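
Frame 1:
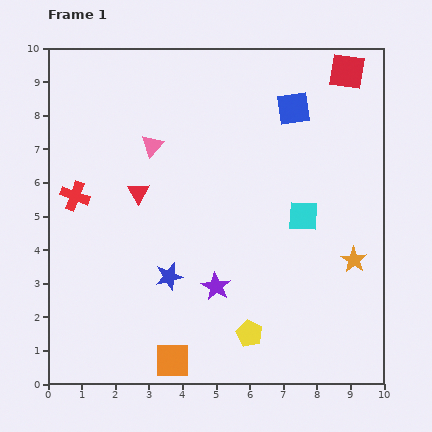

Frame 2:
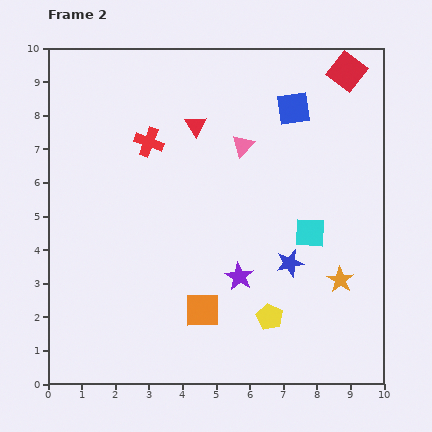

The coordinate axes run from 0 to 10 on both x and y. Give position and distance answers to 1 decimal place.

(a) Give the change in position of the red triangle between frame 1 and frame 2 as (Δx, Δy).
(1.7, 2.0)

The red triangle was at (2.7, 5.7) in frame 1 and (4.4, 7.7) in frame 2.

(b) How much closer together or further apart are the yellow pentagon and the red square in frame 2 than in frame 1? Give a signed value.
-0.6

Distance in frame 1: 8.3. Distance in frame 2: 7.7.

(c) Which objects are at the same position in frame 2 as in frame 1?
the red square, the blue square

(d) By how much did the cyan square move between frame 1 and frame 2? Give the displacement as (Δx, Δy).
(0.2, -0.5)

The cyan square was at (7.6, 5.0) in frame 1 and (7.8, 4.5) in frame 2.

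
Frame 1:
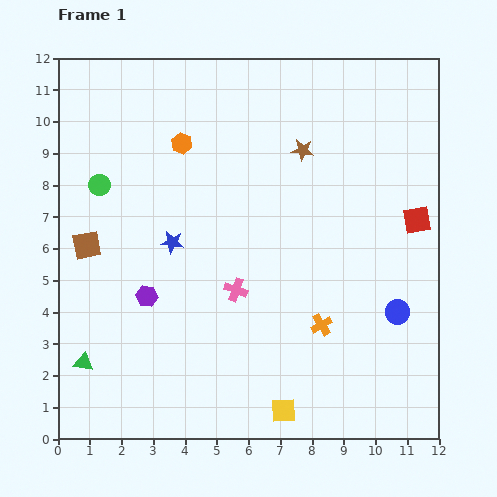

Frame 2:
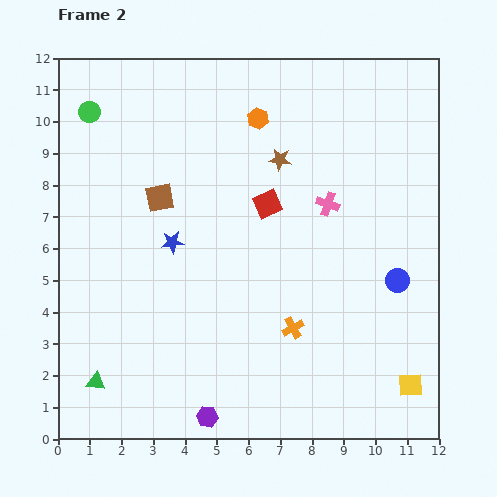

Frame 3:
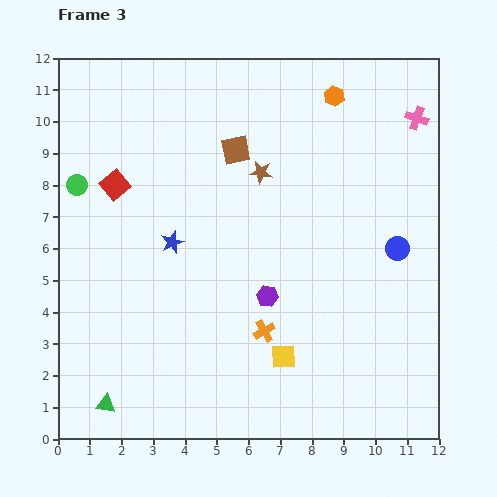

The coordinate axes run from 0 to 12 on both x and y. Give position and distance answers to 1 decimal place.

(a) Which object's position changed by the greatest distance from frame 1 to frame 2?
the red square

(moved 4.7; next 4.2)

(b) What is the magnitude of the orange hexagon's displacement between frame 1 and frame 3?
5.0

The orange hexagon moved from (3.9, 9.3) to (8.7, 10.8), a distance of √(4.8² + 1.5²) ≈ 5.0.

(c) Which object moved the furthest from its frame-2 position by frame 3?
the red square

(moved 4.8; next 4.2)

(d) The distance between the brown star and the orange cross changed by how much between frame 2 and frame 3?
-0.3

Distance in frame 2: 5.3. Distance in frame 3: 5.0.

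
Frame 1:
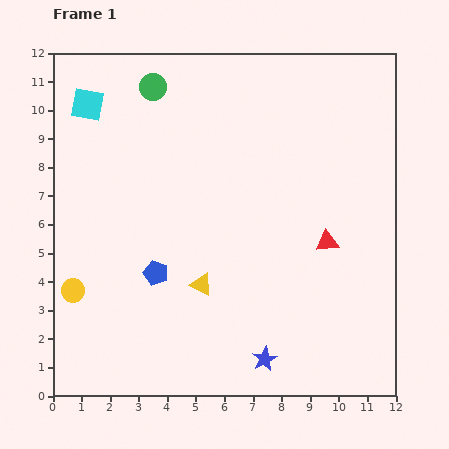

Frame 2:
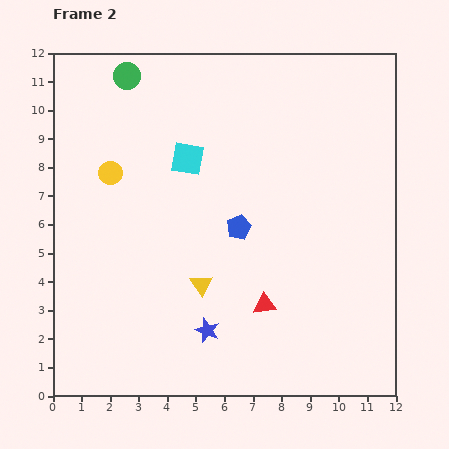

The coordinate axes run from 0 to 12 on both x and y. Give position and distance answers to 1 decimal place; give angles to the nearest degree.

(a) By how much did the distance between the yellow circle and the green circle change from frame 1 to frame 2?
-4.1

Distance in frame 1: 7.6. Distance in frame 2: 3.5.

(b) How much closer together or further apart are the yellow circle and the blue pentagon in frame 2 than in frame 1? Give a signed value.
+1.9

Distance in frame 1: 3.0. Distance in frame 2: 4.9.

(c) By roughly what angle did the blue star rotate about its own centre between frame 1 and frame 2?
22° counter-clockwise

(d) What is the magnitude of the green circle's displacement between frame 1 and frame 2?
1.0

The green circle moved from (3.5, 10.8) to (2.6, 11.2), a distance of √(0.9² + 0.4²) ≈ 1.0.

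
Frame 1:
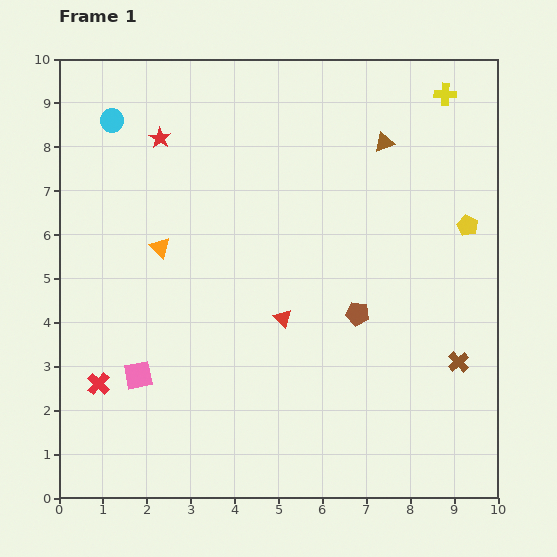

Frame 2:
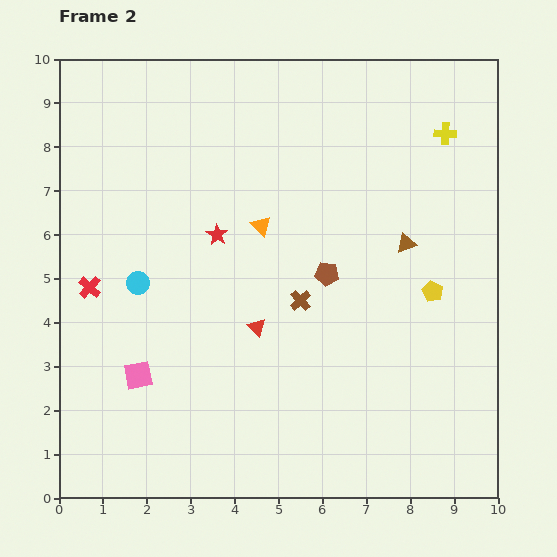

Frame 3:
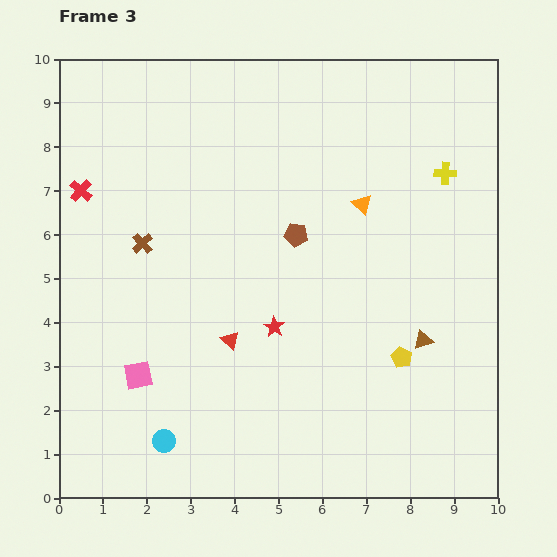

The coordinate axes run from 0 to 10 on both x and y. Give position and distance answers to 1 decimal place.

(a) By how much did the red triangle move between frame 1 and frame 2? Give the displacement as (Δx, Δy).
(-0.6, -0.2)

The red triangle was at (5.1, 4.1) in frame 1 and (4.5, 3.9) in frame 2.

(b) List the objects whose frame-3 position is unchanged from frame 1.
the pink square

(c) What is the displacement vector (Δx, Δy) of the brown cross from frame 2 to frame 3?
(-3.6, 1.3)

The brown cross was at (5.5, 4.5) in frame 2 and (1.9, 5.8) in frame 3.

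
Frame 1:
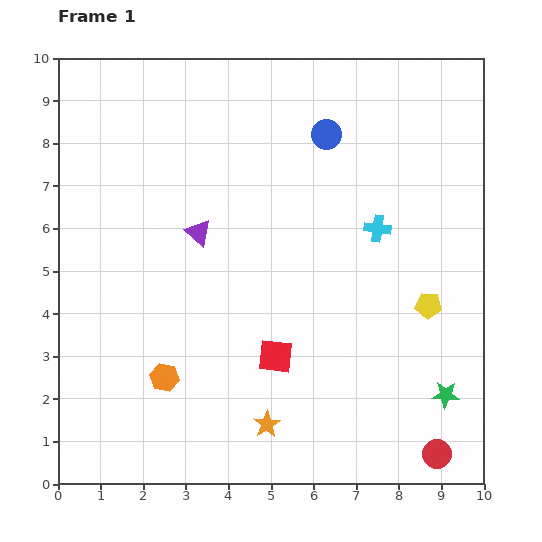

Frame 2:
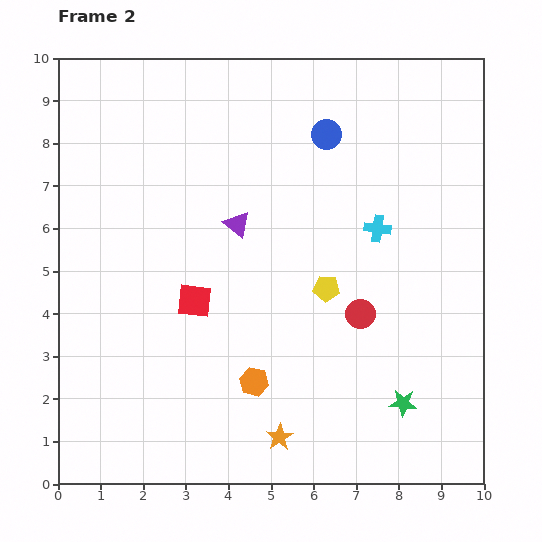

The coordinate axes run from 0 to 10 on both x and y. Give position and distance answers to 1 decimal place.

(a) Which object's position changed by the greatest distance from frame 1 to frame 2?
the red circle

(moved 3.8; next 2.4)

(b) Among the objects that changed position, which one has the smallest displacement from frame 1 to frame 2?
the orange star

(moved 0.4)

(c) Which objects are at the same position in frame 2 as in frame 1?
the cyan cross, the blue circle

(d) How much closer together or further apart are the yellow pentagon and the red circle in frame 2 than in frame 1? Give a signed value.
-2.5

Distance in frame 1: 3.5. Distance in frame 2: 1.0.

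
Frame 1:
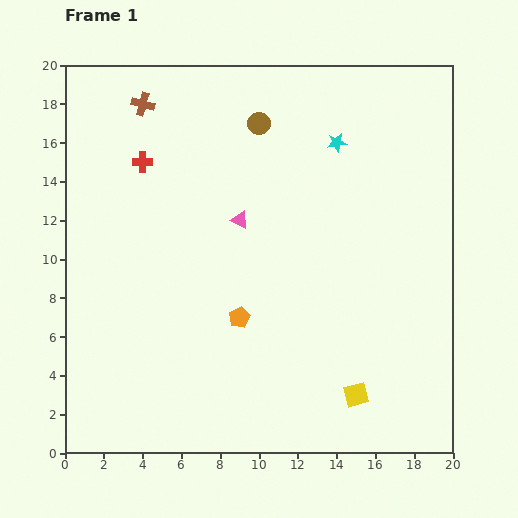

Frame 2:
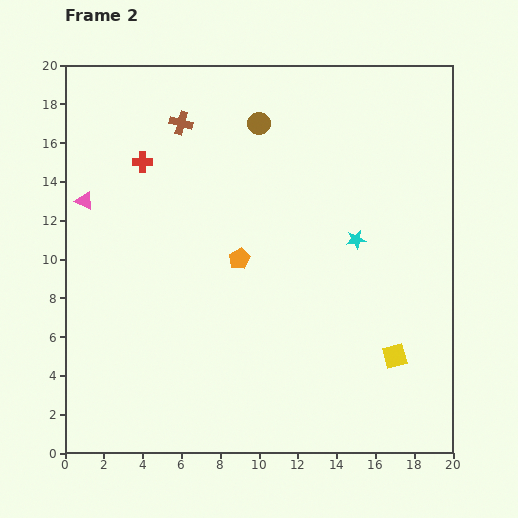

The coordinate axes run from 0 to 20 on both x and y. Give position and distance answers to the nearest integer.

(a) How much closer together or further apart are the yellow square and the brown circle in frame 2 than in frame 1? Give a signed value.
-1

Distance in frame 1: 15. Distance in frame 2: 14.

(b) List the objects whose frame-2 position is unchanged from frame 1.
the brown circle, the red cross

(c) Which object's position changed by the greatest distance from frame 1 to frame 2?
the pink triangle

(moved 8; next 5)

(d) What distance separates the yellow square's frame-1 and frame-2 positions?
3

The yellow square moved from (15, 3) to (17, 5), a distance of √(2² + 2²) ≈ 3.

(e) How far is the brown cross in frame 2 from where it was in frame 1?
2

The brown cross moved from (4, 18) to (6, 17), a distance of √(2² + 1²) ≈ 2.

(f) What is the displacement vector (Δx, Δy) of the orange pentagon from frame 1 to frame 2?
(0, 3)

The orange pentagon was at (9, 7) in frame 1 and (9, 10) in frame 2.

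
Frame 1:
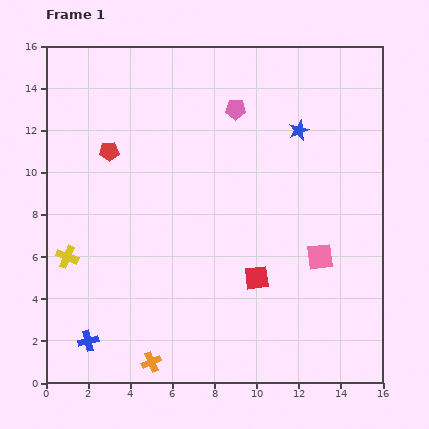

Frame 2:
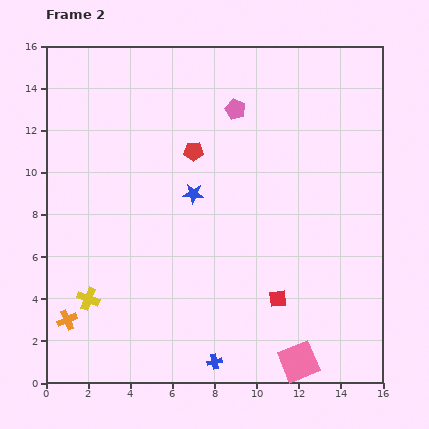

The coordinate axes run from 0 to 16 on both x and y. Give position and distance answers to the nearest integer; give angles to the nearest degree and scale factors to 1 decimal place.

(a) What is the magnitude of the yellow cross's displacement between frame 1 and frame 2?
2

The yellow cross moved from (1, 6) to (2, 4), a distance of √(1² + 2²) ≈ 2.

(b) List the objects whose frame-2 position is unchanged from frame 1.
the pink pentagon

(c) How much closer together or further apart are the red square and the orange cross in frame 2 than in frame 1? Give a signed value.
+4

Distance in frame 1: 6. Distance in frame 2: 10.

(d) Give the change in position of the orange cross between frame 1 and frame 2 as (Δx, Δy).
(-4, 2)

The orange cross was at (5, 1) in frame 1 and (1, 3) in frame 2.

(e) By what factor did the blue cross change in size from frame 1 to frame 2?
0.7×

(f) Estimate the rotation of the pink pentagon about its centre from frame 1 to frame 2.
23° clockwise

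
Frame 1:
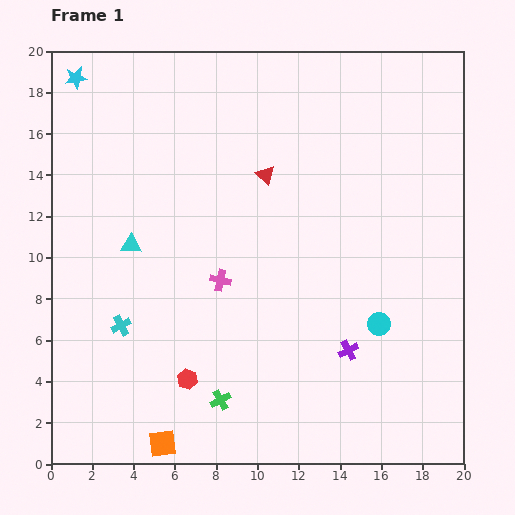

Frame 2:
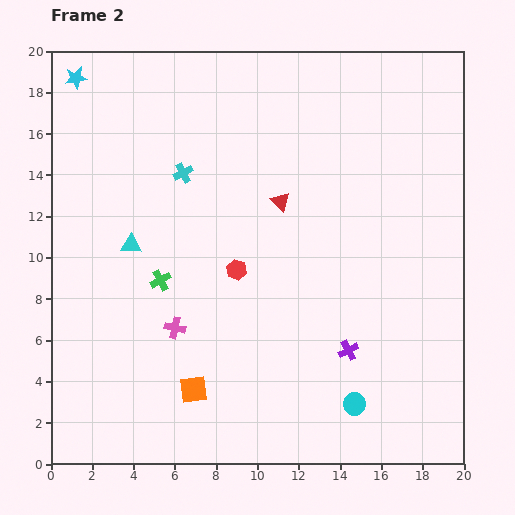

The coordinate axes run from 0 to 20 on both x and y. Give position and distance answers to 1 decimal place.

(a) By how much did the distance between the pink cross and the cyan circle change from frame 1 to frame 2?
+1.5

Distance in frame 1: 8.0. Distance in frame 2: 9.5.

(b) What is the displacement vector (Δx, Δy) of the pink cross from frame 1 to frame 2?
(-2.2, -2.3)

The pink cross was at (8.2, 8.9) in frame 1 and (6.0, 6.6) in frame 2.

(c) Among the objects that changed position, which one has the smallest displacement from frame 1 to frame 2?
the red triangle

(moved 1.5)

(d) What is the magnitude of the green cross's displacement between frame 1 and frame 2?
6.5

The green cross moved from (8.2, 3.1) to (5.3, 8.9), a distance of √(2.9² + 5.8²) ≈ 6.5.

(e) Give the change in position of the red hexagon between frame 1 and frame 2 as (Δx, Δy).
(2.4, 5.3)

The red hexagon was at (6.6, 4.1) in frame 1 and (9.0, 9.4) in frame 2.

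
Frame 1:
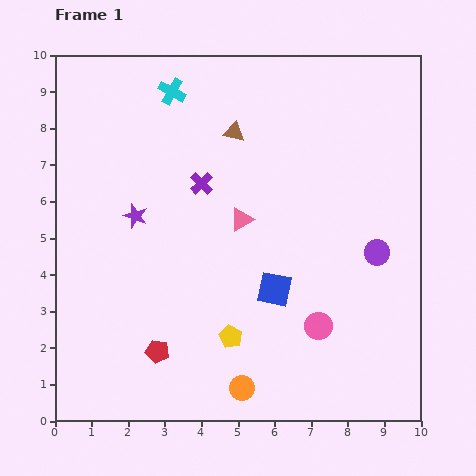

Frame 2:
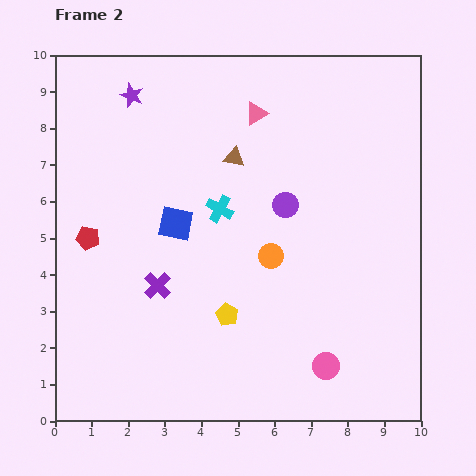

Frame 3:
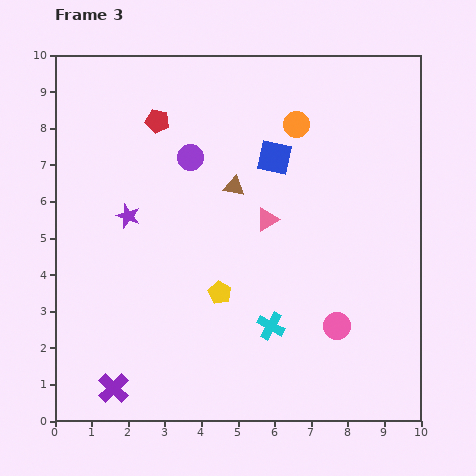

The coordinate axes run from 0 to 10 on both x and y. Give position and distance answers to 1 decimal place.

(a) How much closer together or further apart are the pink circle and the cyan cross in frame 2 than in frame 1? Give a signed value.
-2.3

Distance in frame 1: 7.5. Distance in frame 2: 5.2.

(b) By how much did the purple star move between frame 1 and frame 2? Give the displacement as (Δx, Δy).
(-0.1, 3.3)

The purple star was at (2.2, 5.6) in frame 1 and (2.1, 8.9) in frame 2.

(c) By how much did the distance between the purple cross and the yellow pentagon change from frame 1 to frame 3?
-0.4

Distance in frame 1: 4.3. Distance in frame 3: 3.9.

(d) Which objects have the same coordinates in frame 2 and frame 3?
none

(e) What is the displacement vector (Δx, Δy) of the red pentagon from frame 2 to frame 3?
(1.9, 3.2)

The red pentagon was at (0.9, 5.0) in frame 2 and (2.8, 8.2) in frame 3.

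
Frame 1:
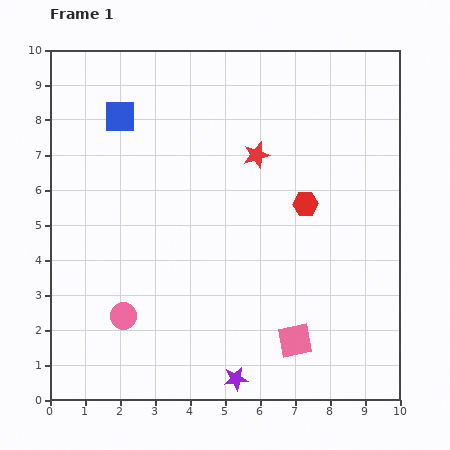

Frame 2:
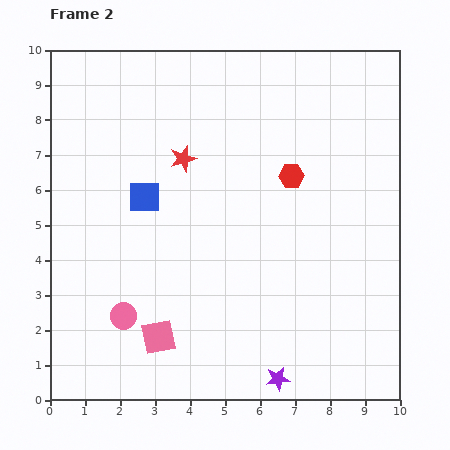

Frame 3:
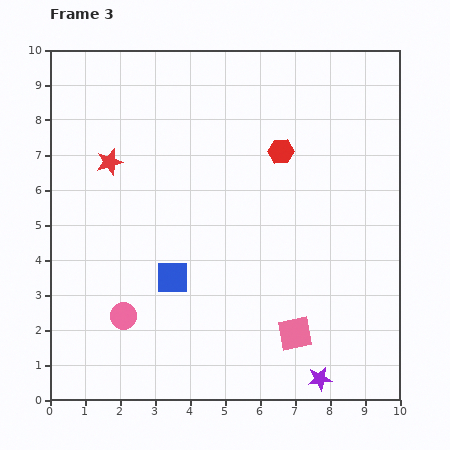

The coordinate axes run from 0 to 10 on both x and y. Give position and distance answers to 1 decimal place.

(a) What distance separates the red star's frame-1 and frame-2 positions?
2.1

The red star moved from (5.9, 7.0) to (3.8, 6.9), a distance of √(2.1² + 0.1²) ≈ 2.1.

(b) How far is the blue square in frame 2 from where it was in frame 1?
2.4

The blue square moved from (2.0, 8.1) to (2.7, 5.8), a distance of √(0.7² + 2.3²) ≈ 2.4.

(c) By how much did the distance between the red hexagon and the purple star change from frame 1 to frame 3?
+1.2

Distance in frame 1: 5.4. Distance in frame 3: 6.6.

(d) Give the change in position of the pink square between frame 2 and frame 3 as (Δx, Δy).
(3.9, 0.1)

The pink square was at (3.1, 1.8) in frame 2 and (7.0, 1.9) in frame 3.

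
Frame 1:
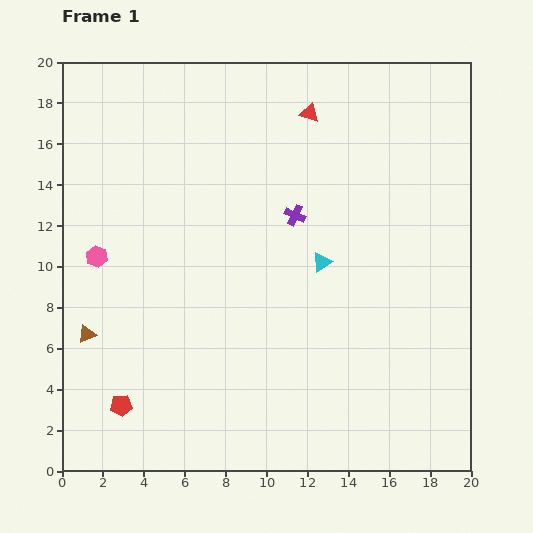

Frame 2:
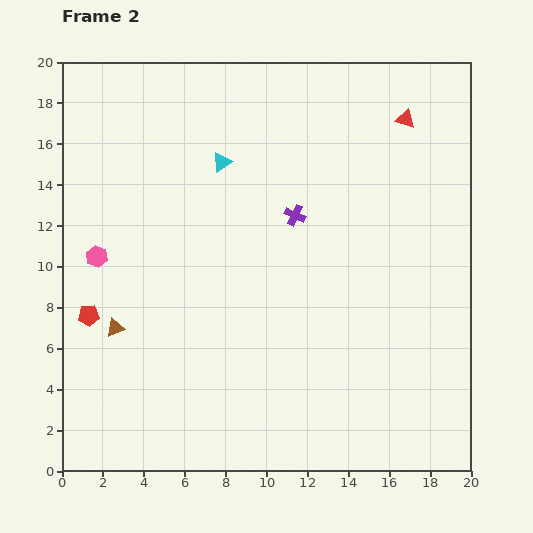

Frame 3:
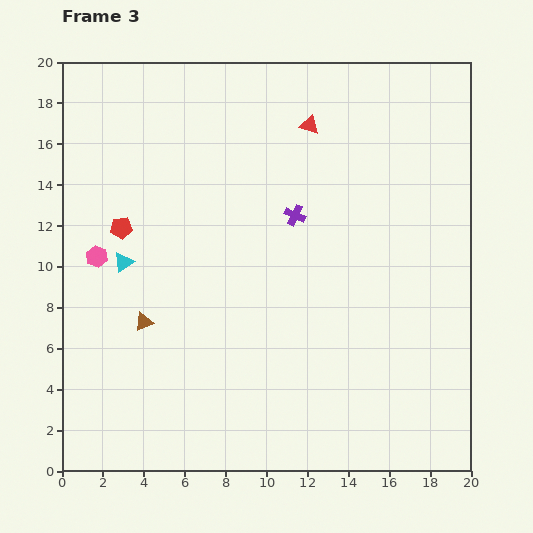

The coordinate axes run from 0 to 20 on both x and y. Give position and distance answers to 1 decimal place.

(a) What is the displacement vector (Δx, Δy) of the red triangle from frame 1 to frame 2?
(4.7, -0.3)

The red triangle was at (12.1, 17.5) in frame 1 and (16.8, 17.2) in frame 2.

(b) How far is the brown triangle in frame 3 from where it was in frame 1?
2.9

The brown triangle moved from (1.2, 6.7) to (4.0, 7.3), a distance of √(2.8² + 0.6²) ≈ 2.9.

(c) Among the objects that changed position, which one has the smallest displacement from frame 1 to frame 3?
the red triangle

(moved 0.6)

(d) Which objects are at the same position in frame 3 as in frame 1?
the purple cross, the pink hexagon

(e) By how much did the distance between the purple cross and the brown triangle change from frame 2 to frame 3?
-1.4

Distance in frame 2: 10.4. Distance in frame 3: 9.0.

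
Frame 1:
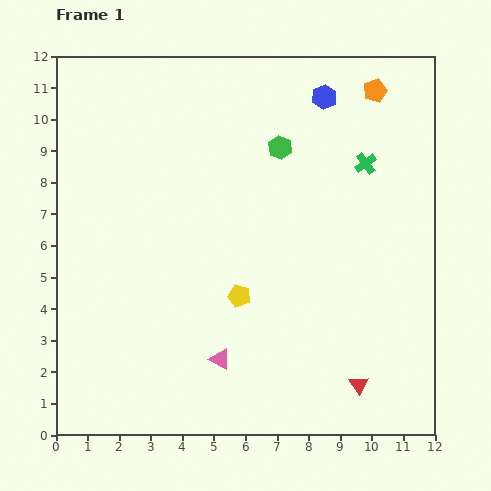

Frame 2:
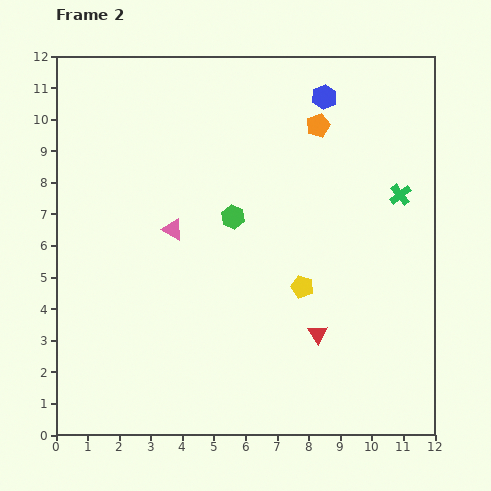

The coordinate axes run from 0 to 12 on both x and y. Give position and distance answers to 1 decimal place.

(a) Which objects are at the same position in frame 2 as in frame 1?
the blue hexagon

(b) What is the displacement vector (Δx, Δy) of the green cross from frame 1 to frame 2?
(1.1, -1.0)

The green cross was at (9.8, 8.6) in frame 1 and (10.9, 7.6) in frame 2.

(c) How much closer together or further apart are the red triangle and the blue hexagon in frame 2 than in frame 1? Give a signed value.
-1.7

Distance in frame 1: 9.2. Distance in frame 2: 7.5.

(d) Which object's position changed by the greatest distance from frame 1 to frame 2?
the pink triangle

(moved 4.4; next 2.7)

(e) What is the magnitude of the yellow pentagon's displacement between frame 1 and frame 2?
2.0

The yellow pentagon moved from (5.8, 4.4) to (7.8, 4.7), a distance of √(2.0² + 0.3²) ≈ 2.0.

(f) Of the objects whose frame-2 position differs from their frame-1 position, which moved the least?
the green cross

(moved 1.5)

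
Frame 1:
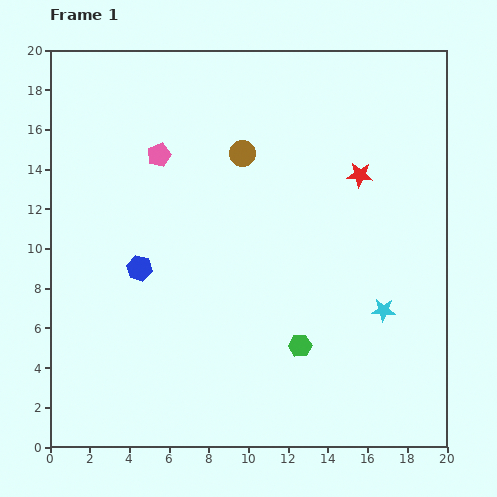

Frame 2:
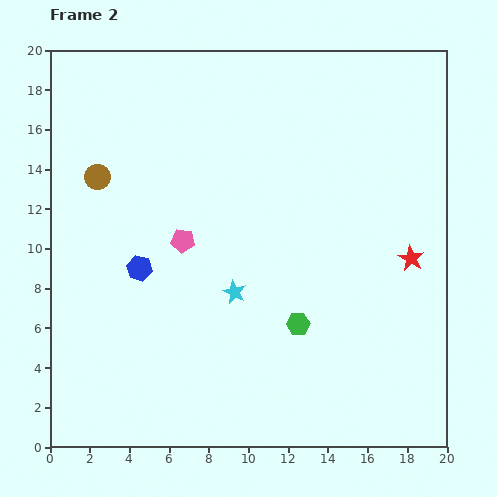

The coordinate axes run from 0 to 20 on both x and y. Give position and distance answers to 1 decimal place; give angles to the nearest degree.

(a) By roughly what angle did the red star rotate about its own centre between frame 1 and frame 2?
25° clockwise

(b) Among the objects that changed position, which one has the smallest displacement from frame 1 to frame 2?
the green hexagon

(moved 1.1)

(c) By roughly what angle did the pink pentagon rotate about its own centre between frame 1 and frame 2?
26° clockwise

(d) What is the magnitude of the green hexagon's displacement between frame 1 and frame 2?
1.1

The green hexagon moved from (12.6, 5.1) to (12.5, 6.2), a distance of √(0.1² + 1.1²) ≈ 1.1.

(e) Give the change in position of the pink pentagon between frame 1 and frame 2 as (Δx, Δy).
(1.2, -4.3)

The pink pentagon was at (5.5, 14.7) in frame 1 and (6.7, 10.4) in frame 2.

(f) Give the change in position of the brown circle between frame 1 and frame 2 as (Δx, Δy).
(-7.3, -1.2)

The brown circle was at (9.7, 14.8) in frame 1 and (2.4, 13.6) in frame 2.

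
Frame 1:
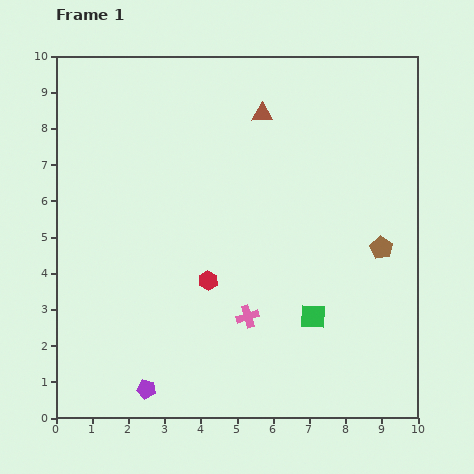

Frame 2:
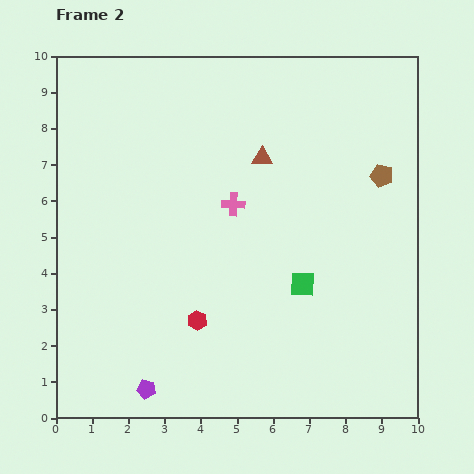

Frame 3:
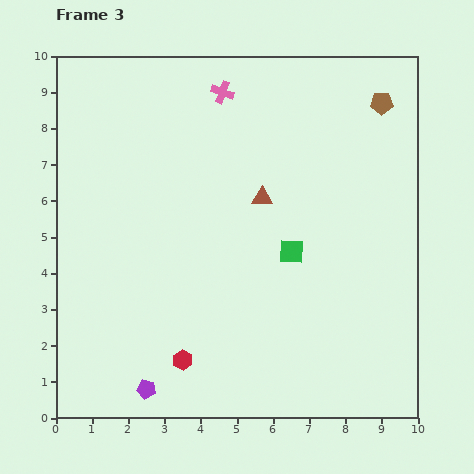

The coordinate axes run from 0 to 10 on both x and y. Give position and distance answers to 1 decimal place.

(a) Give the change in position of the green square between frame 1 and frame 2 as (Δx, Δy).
(-0.3, 0.9)

The green square was at (7.1, 2.8) in frame 1 and (6.8, 3.7) in frame 2.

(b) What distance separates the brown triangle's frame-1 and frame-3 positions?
2.3

The brown triangle moved from (5.7, 8.4) to (5.7, 6.1), a distance of √(0.0² + 2.3²) ≈ 2.3.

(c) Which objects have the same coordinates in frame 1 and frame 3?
the purple pentagon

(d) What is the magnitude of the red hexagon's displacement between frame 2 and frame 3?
1.2

The red hexagon moved from (3.9, 2.7) to (3.5, 1.6), a distance of √(0.4² + 1.1²) ≈ 1.2.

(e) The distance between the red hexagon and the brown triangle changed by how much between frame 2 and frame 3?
+0.2

Distance in frame 2: 4.8. Distance in frame 3: 5.0.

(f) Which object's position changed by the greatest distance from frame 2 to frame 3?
the pink cross

(moved 3.1; next 2.0)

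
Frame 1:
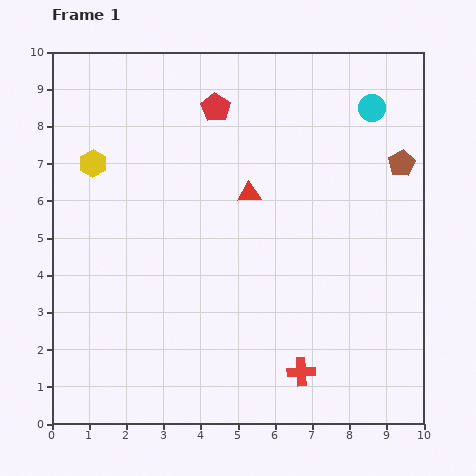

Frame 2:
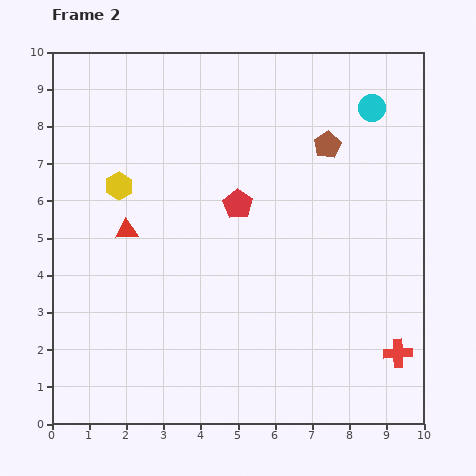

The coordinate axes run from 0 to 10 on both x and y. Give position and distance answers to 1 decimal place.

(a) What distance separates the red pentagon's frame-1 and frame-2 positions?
2.7

The red pentagon moved from (4.4, 8.5) to (5.0, 5.9), a distance of √(0.6² + 2.6²) ≈ 2.7.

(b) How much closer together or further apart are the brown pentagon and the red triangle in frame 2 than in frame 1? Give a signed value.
+1.7

Distance in frame 1: 4.2. Distance in frame 2: 5.9.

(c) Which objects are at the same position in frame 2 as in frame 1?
the cyan circle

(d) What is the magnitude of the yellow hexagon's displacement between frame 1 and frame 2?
0.9

The yellow hexagon moved from (1.1, 7.0) to (1.8, 6.4), a distance of √(0.7² + 0.6²) ≈ 0.9.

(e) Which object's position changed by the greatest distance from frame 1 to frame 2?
the red triangle

(moved 3.4; next 2.7)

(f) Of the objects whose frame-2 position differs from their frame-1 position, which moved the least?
the yellow hexagon

(moved 0.9)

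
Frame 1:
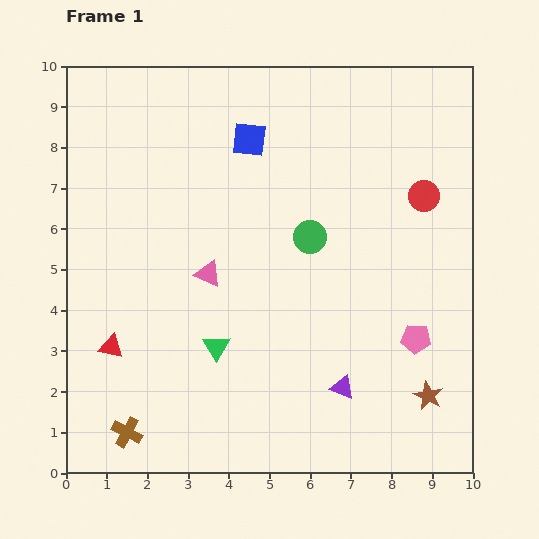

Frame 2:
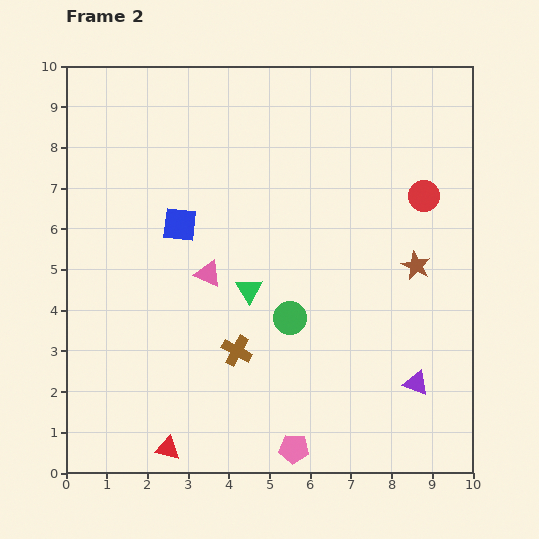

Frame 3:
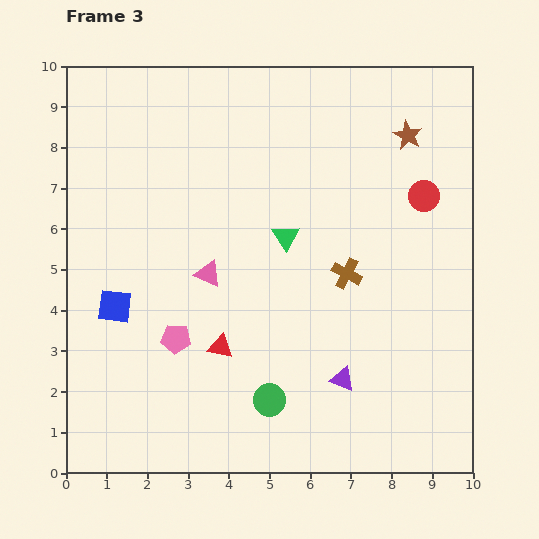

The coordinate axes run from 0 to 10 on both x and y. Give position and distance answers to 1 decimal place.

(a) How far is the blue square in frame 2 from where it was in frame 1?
2.7

The blue square moved from (4.5, 8.2) to (2.8, 6.1), a distance of √(1.7² + 2.1²) ≈ 2.7.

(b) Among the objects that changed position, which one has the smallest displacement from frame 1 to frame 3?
the purple triangle

(moved 0.2)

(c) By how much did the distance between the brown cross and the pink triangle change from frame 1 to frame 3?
-1.0

Distance in frame 1: 4.4. Distance in frame 3: 3.4.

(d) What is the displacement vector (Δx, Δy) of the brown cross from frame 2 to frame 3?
(2.7, 1.9)

The brown cross was at (4.2, 3.0) in frame 2 and (6.9, 4.9) in frame 3.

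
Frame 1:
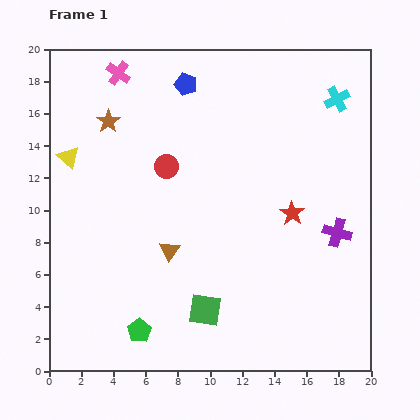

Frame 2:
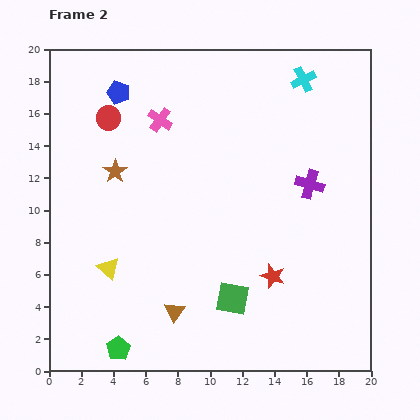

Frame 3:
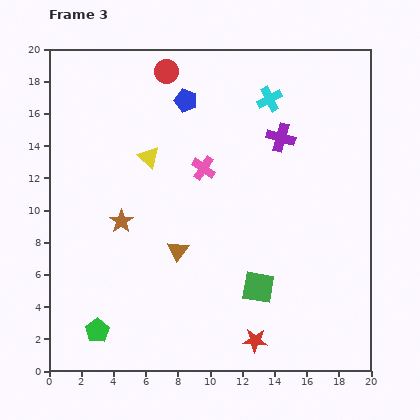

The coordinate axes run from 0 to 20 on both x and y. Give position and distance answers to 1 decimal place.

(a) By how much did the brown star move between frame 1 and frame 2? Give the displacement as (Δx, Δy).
(0.4, -3.1)

The brown star was at (3.7, 15.5) in frame 1 and (4.1, 12.4) in frame 2.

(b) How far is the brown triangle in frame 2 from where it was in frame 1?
3.8

The brown triangle moved from (7.5, 7.5) to (7.8, 3.7), a distance of √(0.3² + 3.8²) ≈ 3.8.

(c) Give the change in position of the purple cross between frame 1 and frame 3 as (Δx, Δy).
(-3.5, 5.9)

The purple cross was at (17.9, 8.6) in frame 1 and (14.4, 14.5) in frame 3.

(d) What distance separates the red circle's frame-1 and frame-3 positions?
5.9

The red circle moved from (7.3, 12.7) to (7.3, 18.6), a distance of √(0.0² + 5.9²) ≈ 5.9.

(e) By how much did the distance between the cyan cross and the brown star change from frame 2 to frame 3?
-1.1

Distance in frame 2: 13.0. Distance in frame 3: 11.9.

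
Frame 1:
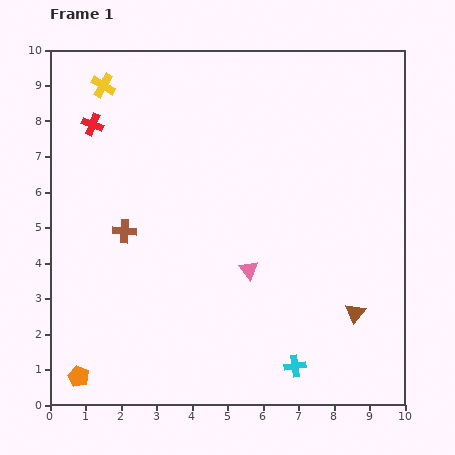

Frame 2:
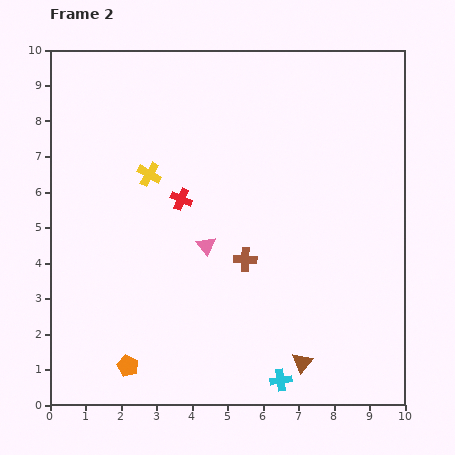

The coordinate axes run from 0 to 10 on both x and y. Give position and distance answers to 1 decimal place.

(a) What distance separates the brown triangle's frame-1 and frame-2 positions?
2.1

The brown triangle moved from (8.6, 2.6) to (7.1, 1.2), a distance of √(1.5² + 1.4²) ≈ 2.1.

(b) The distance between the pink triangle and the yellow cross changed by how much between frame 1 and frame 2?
-4.0

Distance in frame 1: 6.6. Distance in frame 2: 2.6.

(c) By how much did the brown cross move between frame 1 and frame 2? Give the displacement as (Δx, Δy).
(3.4, -0.8)

The brown cross was at (2.1, 4.9) in frame 1 and (5.5, 4.1) in frame 2.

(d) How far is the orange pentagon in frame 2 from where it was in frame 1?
1.4

The orange pentagon moved from (0.8, 0.8) to (2.2, 1.1), a distance of √(1.4² + 0.3²) ≈ 1.4.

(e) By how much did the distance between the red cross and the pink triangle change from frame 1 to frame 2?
-4.5

Distance in frame 1: 6.0. Distance in frame 2: 1.5.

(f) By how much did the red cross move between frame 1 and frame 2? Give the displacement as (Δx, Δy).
(2.5, -2.1)

The red cross was at (1.2, 7.9) in frame 1 and (3.7, 5.8) in frame 2.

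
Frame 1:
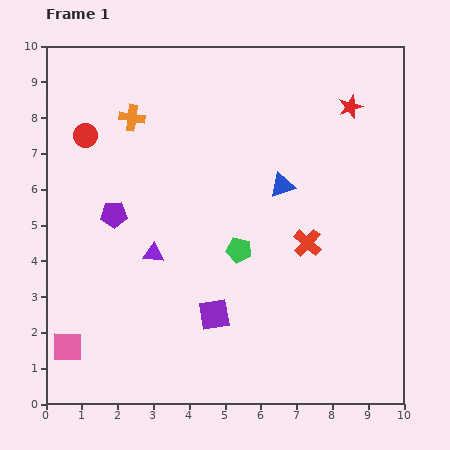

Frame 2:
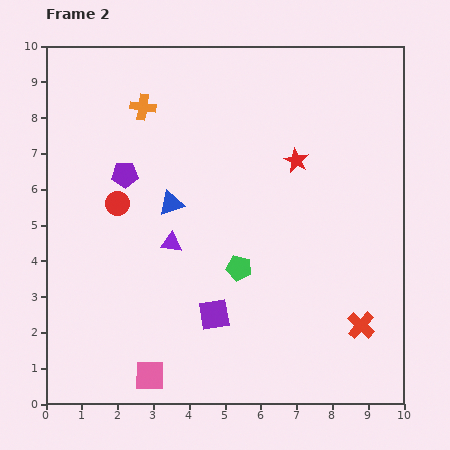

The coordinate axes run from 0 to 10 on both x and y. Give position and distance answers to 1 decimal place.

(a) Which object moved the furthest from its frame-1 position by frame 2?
the blue triangle

(moved 3.1; next 2.7)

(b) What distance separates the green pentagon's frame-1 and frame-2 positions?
0.5

The green pentagon moved from (5.4, 4.3) to (5.4, 3.8), a distance of √(0.0² + 0.5²) ≈ 0.5.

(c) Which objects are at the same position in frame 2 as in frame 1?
the purple square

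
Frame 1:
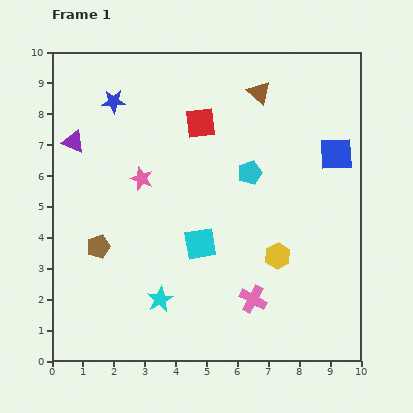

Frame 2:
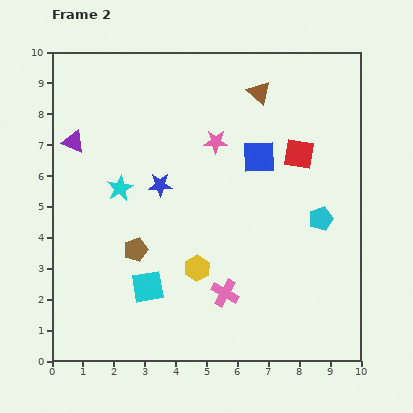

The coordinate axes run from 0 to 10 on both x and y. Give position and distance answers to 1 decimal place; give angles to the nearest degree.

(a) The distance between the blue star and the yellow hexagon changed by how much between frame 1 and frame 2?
-4.3

Distance in frame 1: 7.3. Distance in frame 2: 3.0.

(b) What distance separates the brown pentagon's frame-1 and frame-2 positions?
1.2

The brown pentagon moved from (1.5, 3.7) to (2.7, 3.6), a distance of √(1.2² + 0.1²) ≈ 1.2.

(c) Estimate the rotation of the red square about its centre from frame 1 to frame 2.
16° clockwise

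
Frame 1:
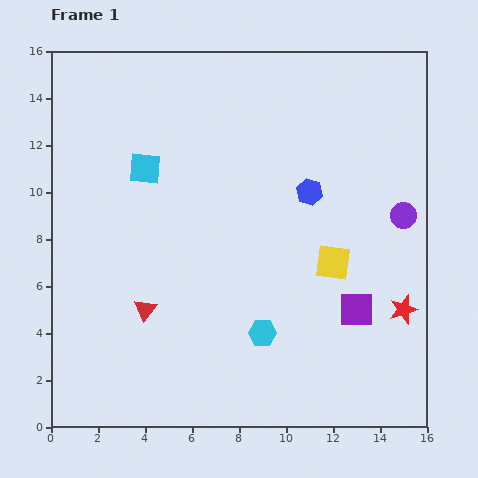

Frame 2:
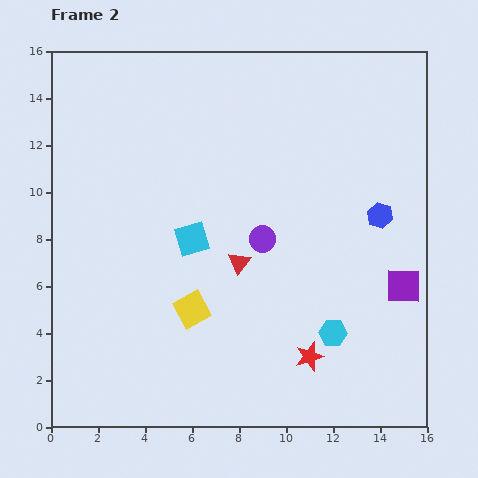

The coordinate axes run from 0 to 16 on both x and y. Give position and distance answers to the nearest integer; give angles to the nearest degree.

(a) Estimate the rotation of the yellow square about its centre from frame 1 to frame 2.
37° counter-clockwise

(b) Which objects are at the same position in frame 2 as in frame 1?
none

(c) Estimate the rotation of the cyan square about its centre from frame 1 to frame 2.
22° counter-clockwise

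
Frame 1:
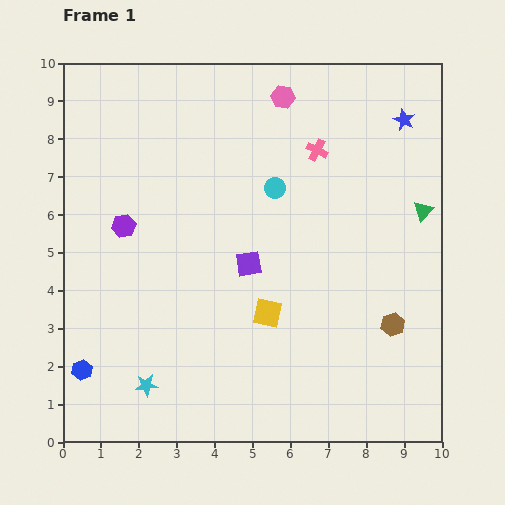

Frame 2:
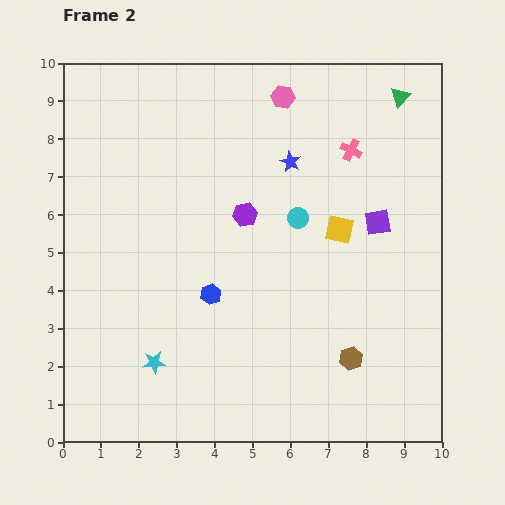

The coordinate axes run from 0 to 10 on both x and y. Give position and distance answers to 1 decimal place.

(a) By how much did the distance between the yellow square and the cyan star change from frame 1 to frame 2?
+2.3

Distance in frame 1: 3.7. Distance in frame 2: 6.0.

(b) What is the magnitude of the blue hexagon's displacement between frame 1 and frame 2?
3.9

The blue hexagon moved from (0.5, 1.9) to (3.9, 3.9), a distance of √(3.4² + 2.0²) ≈ 3.9.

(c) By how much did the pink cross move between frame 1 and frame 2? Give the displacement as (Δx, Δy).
(0.9, 0.0)

The pink cross was at (6.7, 7.7) in frame 1 and (7.6, 7.7) in frame 2.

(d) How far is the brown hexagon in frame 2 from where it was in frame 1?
1.4

The brown hexagon moved from (8.7, 3.1) to (7.6, 2.2), a distance of √(1.1² + 0.9²) ≈ 1.4.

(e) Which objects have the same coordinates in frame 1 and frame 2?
the pink hexagon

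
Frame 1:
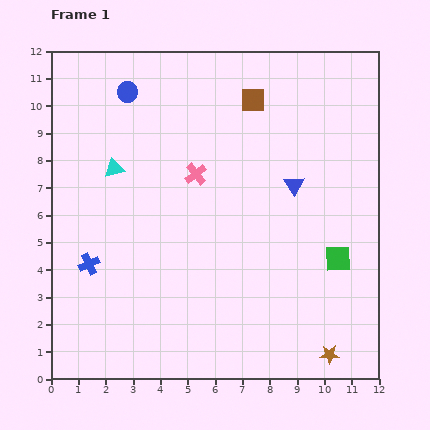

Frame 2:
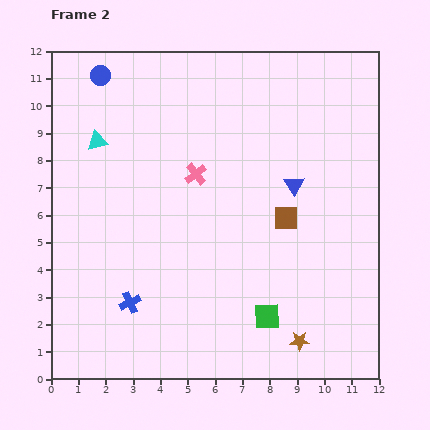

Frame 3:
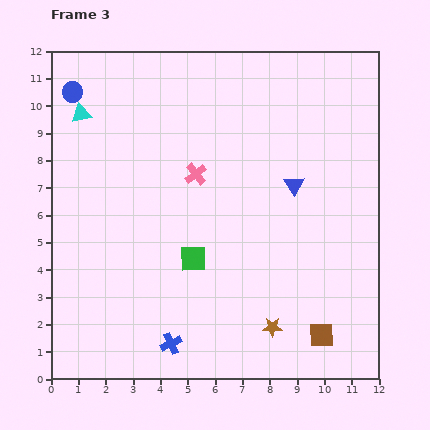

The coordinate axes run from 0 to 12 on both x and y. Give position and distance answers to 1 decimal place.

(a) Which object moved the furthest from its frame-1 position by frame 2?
the brown square

(moved 4.5; next 3.3)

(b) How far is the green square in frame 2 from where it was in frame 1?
3.3

The green square moved from (10.5, 4.4) to (7.9, 2.3), a distance of √(2.6² + 2.1²) ≈ 3.3.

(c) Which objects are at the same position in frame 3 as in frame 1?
the blue triangle, the pink cross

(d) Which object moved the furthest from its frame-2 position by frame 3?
the brown square

(moved 4.5; next 3.4)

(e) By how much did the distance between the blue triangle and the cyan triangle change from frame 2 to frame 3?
+0.8

Distance in frame 2: 7.4. Distance in frame 3: 8.2.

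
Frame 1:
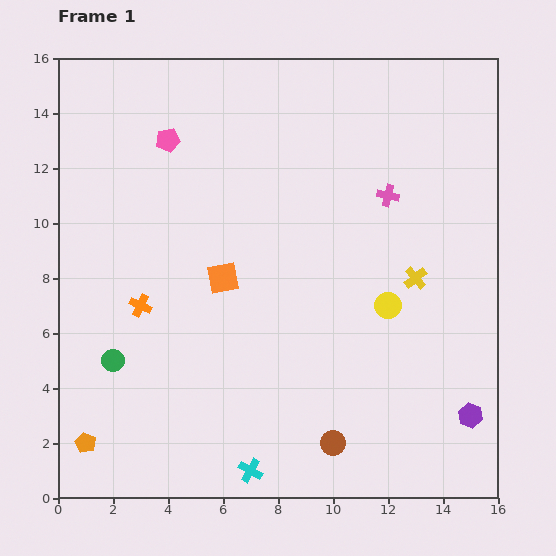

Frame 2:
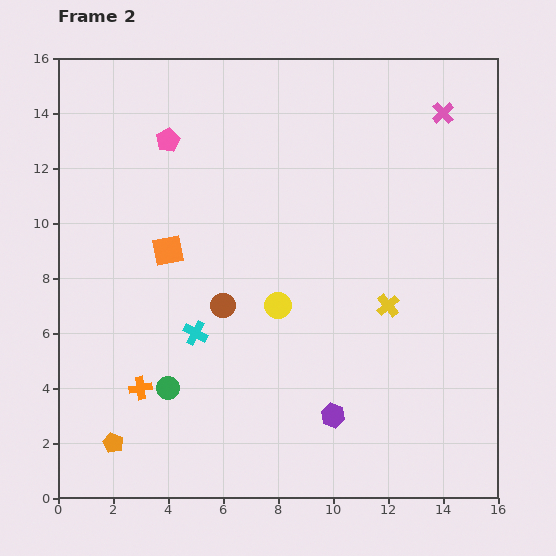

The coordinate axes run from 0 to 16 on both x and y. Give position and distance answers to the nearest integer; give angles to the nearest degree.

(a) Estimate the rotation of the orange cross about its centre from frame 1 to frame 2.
35° counter-clockwise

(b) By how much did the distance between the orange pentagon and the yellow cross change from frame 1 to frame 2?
-2

Distance in frame 1: 13. Distance in frame 2: 11.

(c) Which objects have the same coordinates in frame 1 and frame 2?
the pink pentagon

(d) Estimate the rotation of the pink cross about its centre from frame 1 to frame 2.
35° clockwise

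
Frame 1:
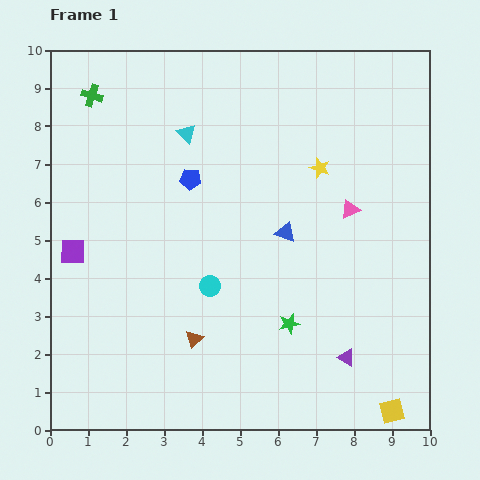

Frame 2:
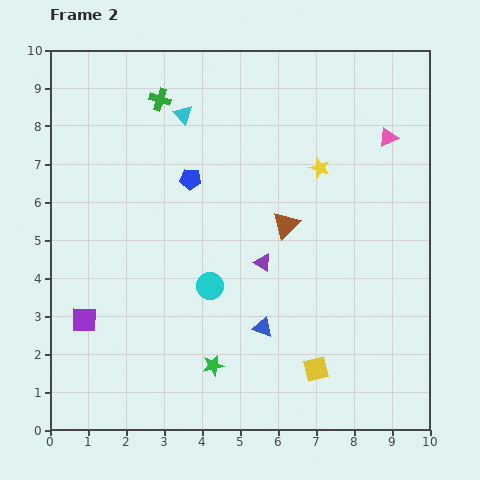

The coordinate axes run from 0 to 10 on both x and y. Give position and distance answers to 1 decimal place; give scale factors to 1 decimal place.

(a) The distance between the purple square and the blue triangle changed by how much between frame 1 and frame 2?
-0.9

Distance in frame 1: 5.6. Distance in frame 2: 4.7.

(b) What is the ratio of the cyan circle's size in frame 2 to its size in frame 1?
1.3×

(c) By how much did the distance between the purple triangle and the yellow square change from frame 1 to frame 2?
+1.3

Distance in frame 1: 1.8. Distance in frame 2: 3.1.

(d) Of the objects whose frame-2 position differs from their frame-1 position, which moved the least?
the cyan triangle

(moved 0.5)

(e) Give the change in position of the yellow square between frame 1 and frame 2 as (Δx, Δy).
(-2.0, 1.1)

The yellow square was at (9.0, 0.5) in frame 1 and (7.0, 1.6) in frame 2.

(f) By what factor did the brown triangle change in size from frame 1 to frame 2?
1.5×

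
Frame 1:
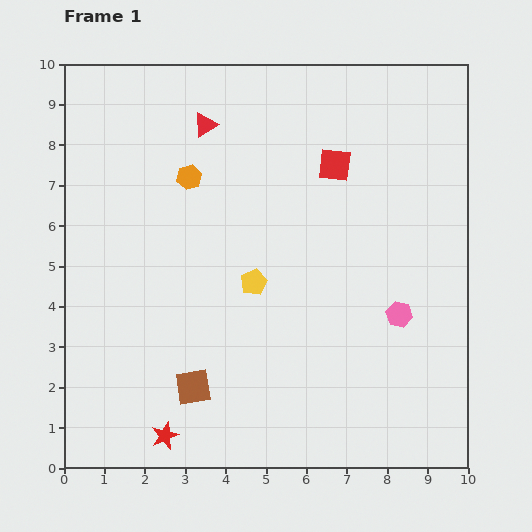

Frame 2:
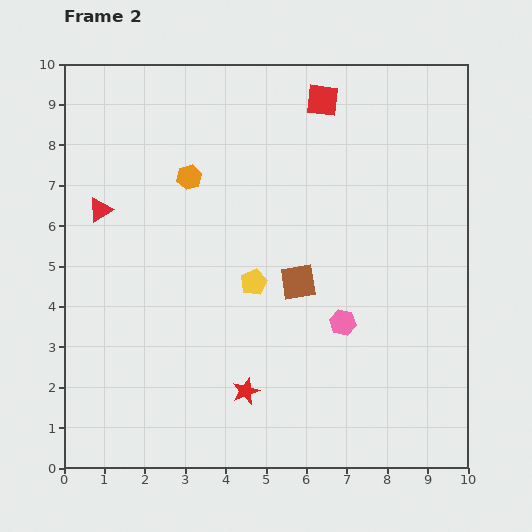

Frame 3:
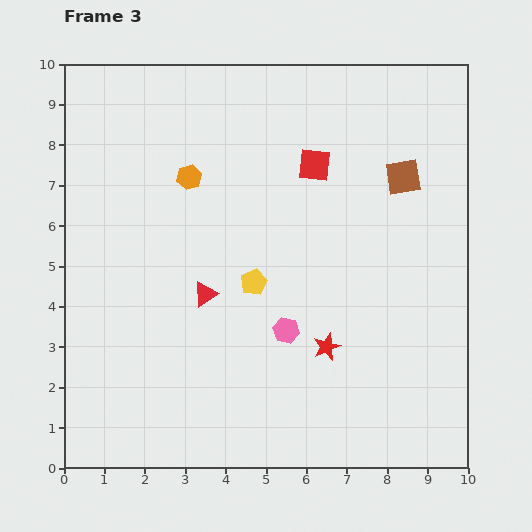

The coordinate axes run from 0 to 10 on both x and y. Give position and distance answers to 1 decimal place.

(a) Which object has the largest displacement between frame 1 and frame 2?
the brown square

(moved 3.7; next 3.3)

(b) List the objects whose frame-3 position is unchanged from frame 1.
the orange hexagon, the yellow pentagon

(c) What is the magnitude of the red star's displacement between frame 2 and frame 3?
2.3

The red star moved from (4.5, 1.9) to (6.5, 3.0), a distance of √(2.0² + 1.1²) ≈ 2.3.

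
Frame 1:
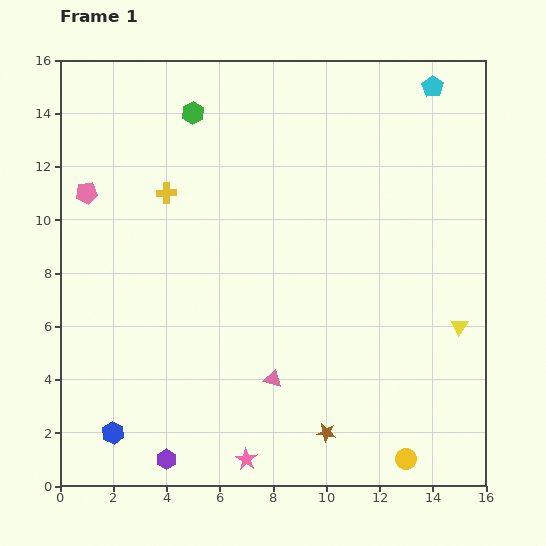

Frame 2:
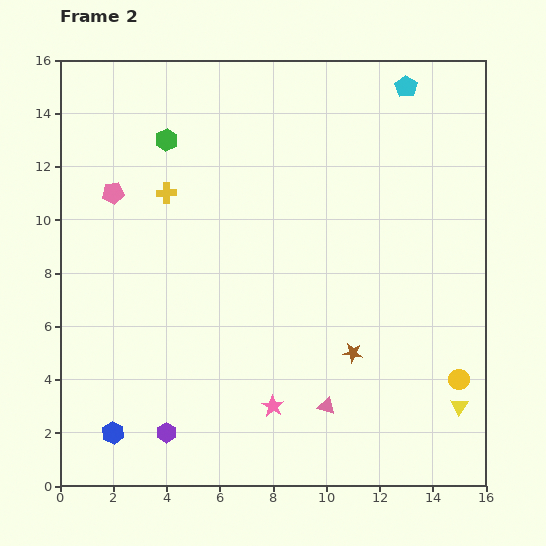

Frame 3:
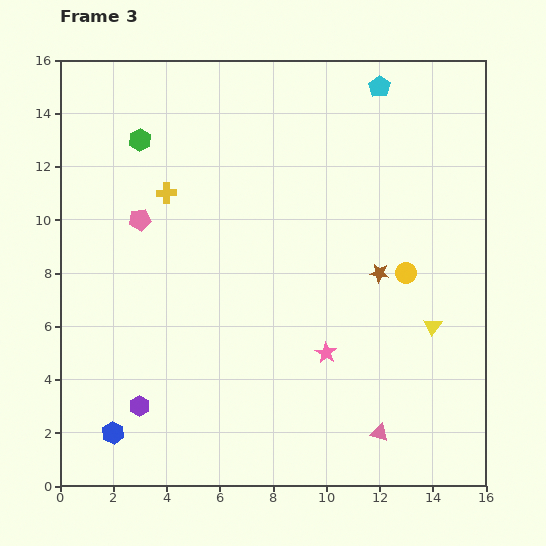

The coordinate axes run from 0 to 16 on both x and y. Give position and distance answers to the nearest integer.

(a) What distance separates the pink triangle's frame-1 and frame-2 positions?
2

The pink triangle moved from (8, 4) to (10, 3), a distance of √(2² + 1²) ≈ 2.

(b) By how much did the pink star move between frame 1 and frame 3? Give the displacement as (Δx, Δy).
(3, 4)

The pink star was at (7, 1) in frame 1 and (10, 5) in frame 3.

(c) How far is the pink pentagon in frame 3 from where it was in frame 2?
1

The pink pentagon moved from (2, 11) to (3, 10), a distance of √(1² + 1²) ≈ 1.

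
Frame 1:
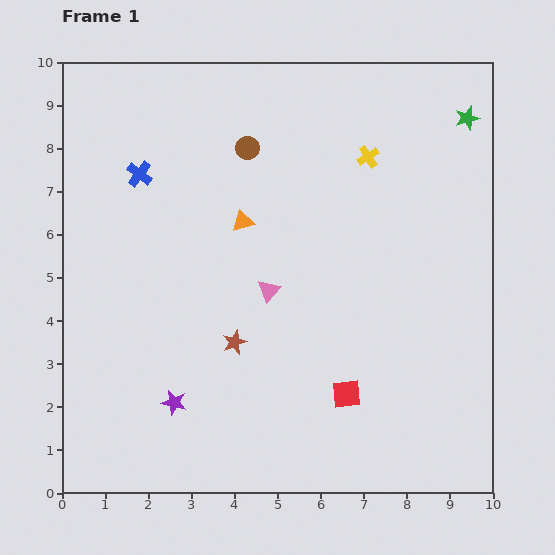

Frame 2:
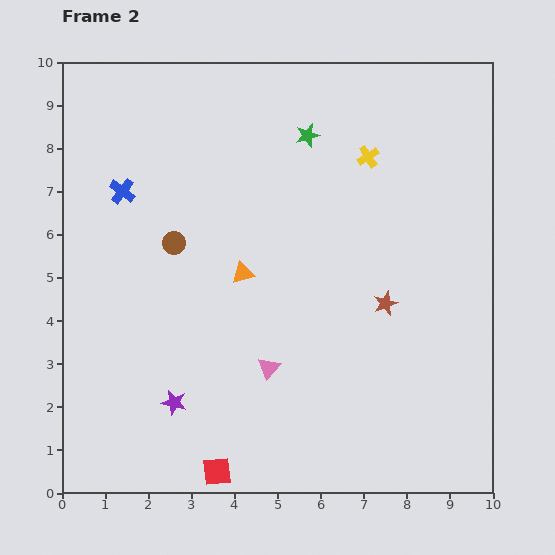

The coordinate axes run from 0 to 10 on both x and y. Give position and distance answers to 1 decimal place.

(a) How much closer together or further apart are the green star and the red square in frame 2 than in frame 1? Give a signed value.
+1.1

Distance in frame 1: 7.0. Distance in frame 2: 8.1.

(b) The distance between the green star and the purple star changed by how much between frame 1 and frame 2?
-2.6

Distance in frame 1: 9.5. Distance in frame 2: 6.9.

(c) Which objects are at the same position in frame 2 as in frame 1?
the yellow cross, the purple star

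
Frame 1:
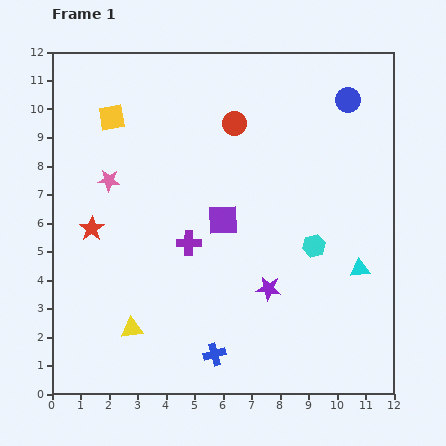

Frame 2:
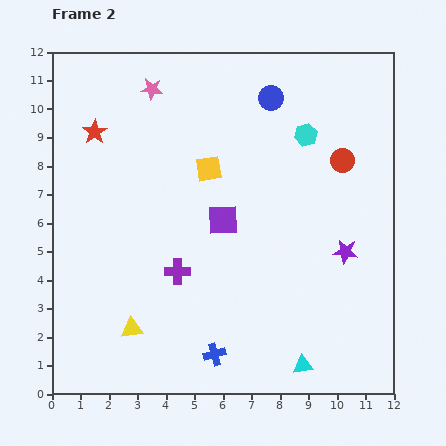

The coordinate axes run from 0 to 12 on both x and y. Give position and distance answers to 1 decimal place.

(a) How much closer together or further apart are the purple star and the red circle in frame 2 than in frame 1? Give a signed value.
-2.7

Distance in frame 1: 5.9. Distance in frame 2: 3.2.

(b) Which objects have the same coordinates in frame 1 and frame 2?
the blue cross, the yellow triangle, the purple square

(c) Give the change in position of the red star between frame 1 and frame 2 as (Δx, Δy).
(0.1, 3.4)

The red star was at (1.4, 5.8) in frame 1 and (1.5, 9.2) in frame 2.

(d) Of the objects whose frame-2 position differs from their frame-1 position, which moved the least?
the purple cross

(moved 1.1)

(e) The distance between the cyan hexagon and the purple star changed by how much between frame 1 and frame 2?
+2.1

Distance in frame 1: 2.2. Distance in frame 2: 4.3.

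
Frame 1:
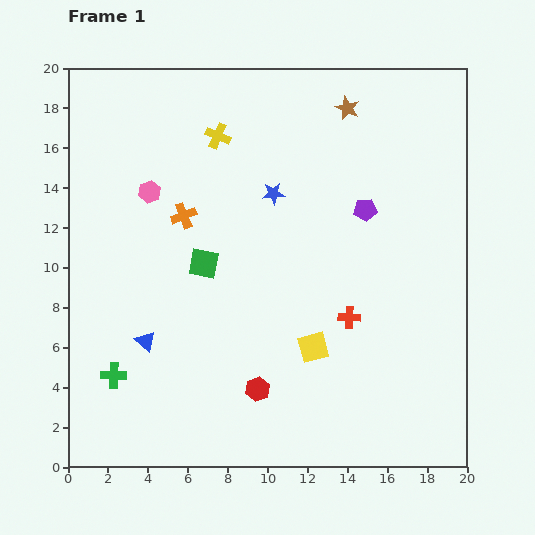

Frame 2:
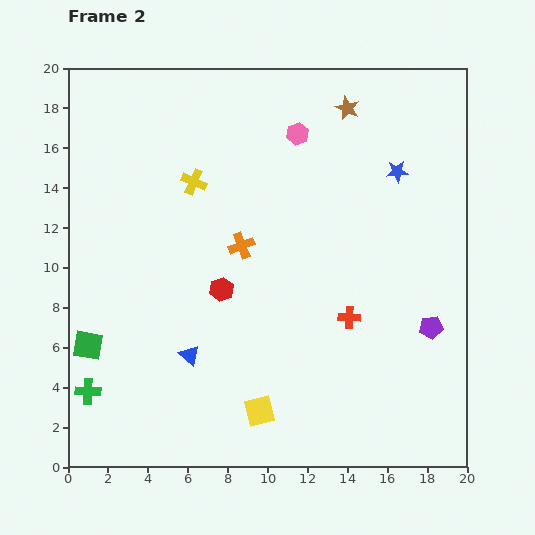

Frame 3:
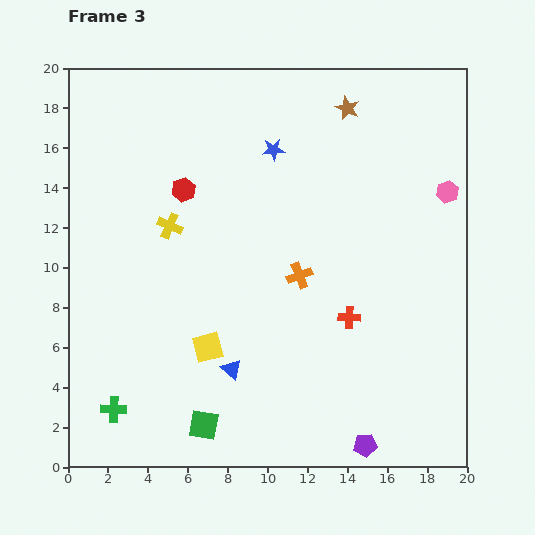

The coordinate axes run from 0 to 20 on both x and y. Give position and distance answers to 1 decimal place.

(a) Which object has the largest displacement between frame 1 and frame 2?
the pink hexagon

(moved 7.9; next 7.1)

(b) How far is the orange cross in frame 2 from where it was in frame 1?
3.3

The orange cross moved from (5.8, 12.6) to (8.7, 11.1), a distance of √(2.9² + 1.5²) ≈ 3.3.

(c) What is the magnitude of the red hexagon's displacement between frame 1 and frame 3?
10.7

The red hexagon moved from (9.5, 3.9) to (5.8, 13.9), a distance of √(3.7² + 10.0²) ≈ 10.7.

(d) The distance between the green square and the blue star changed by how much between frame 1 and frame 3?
+9.3

Distance in frame 1: 4.9. Distance in frame 3: 14.2.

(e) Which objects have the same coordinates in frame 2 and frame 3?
the red cross, the brown star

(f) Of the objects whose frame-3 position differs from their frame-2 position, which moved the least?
the green cross

(moved 1.6)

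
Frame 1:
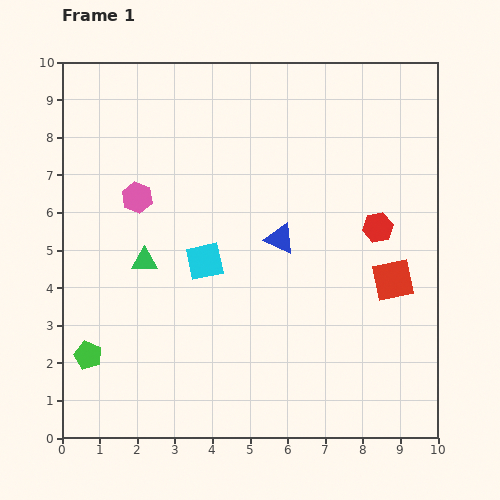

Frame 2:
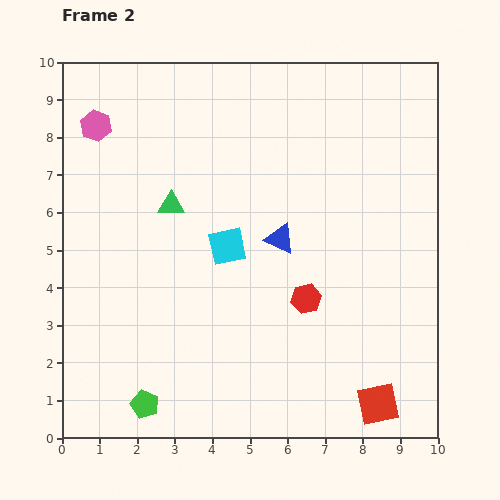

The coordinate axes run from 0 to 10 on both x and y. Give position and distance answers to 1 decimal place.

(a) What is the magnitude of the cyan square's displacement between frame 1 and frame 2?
0.7

The cyan square moved from (3.8, 4.7) to (4.4, 5.1), a distance of √(0.6² + 0.4²) ≈ 0.7.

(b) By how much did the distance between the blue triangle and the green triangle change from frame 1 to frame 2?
-0.6

Distance in frame 1: 3.6. Distance in frame 2: 3.0.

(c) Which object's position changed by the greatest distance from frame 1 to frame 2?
the red square

(moved 3.3; next 2.7)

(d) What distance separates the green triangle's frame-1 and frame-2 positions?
1.7

The green triangle moved from (2.2, 4.7) to (2.9, 6.2), a distance of √(0.7² + 1.5²) ≈ 1.7.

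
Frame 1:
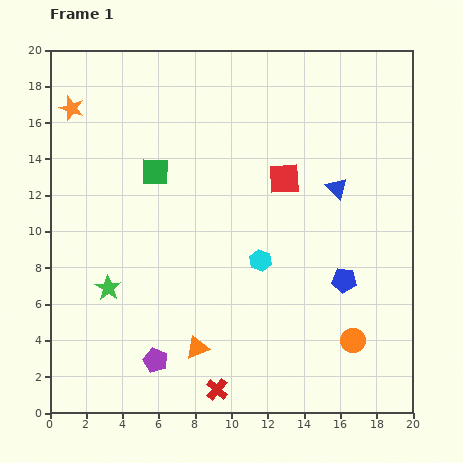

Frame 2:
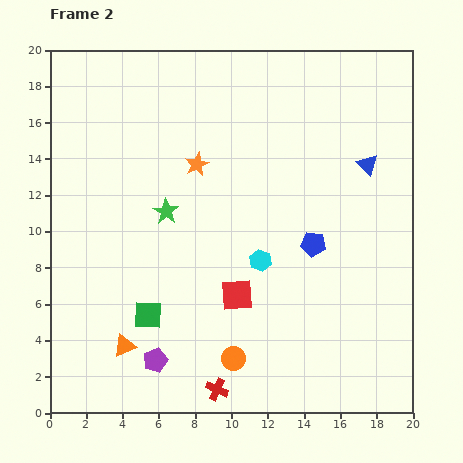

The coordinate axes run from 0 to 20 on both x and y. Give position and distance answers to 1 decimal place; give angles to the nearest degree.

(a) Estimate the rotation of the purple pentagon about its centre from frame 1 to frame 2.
29° clockwise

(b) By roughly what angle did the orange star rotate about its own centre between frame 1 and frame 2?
27° clockwise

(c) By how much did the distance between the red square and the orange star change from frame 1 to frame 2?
-4.8

Distance in frame 1: 12.3. Distance in frame 2: 7.5.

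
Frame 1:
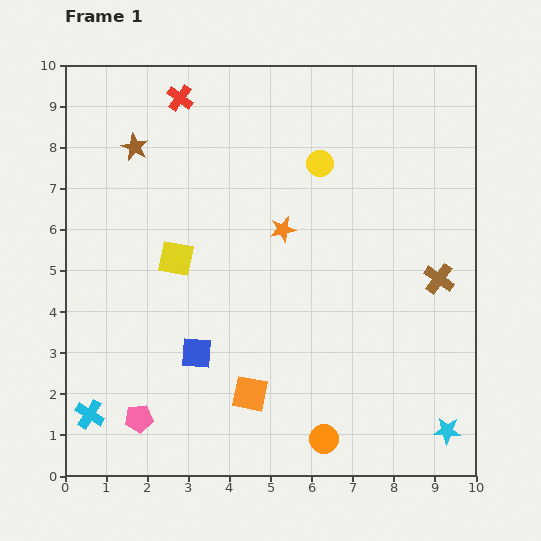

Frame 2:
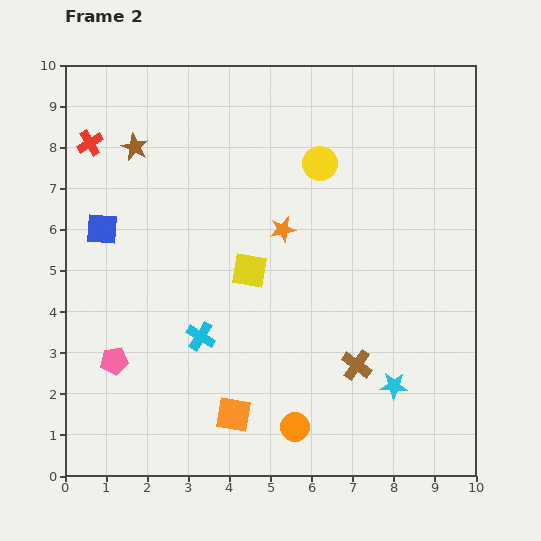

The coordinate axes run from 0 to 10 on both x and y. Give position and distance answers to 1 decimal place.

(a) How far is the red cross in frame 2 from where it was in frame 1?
2.5

The red cross moved from (2.8, 9.2) to (0.6, 8.1), a distance of √(2.2² + 1.1²) ≈ 2.5.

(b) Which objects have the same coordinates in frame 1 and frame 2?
the orange star, the yellow circle, the brown star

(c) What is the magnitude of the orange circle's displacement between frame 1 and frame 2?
0.8

The orange circle moved from (6.3, 0.9) to (5.6, 1.2), a distance of √(0.7² + 0.3²) ≈ 0.8.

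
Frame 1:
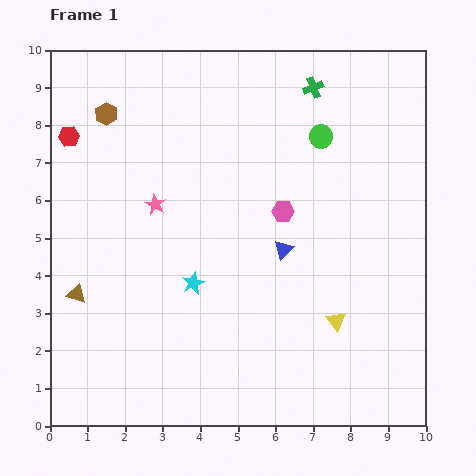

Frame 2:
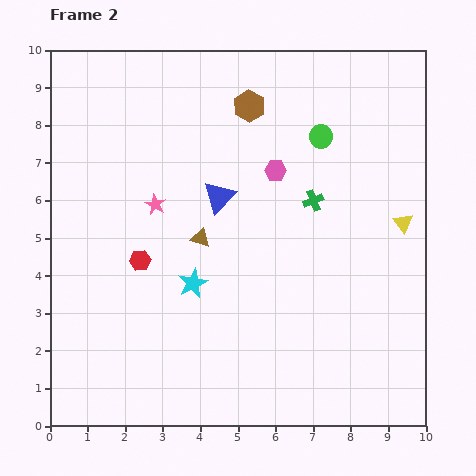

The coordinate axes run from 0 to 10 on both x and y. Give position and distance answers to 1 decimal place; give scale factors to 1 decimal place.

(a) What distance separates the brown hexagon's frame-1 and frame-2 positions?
3.8

The brown hexagon moved from (1.5, 8.3) to (5.3, 8.5), a distance of √(3.8² + 0.2²) ≈ 3.8.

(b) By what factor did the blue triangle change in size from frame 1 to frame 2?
1.7×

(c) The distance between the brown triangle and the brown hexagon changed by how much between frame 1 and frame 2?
-1.2

Distance in frame 1: 4.9. Distance in frame 2: 3.7.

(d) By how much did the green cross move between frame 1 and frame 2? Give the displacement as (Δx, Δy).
(0.0, -3.0)

The green cross was at (7.0, 9.0) in frame 1 and (7.0, 6.0) in frame 2.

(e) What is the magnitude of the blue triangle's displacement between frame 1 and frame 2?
2.2

The blue triangle moved from (6.2, 4.7) to (4.5, 6.1), a distance of √(1.7² + 1.4²) ≈ 2.2.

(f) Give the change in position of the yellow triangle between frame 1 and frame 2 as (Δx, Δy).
(1.8, 2.6)

The yellow triangle was at (7.6, 2.8) in frame 1 and (9.4, 5.4) in frame 2.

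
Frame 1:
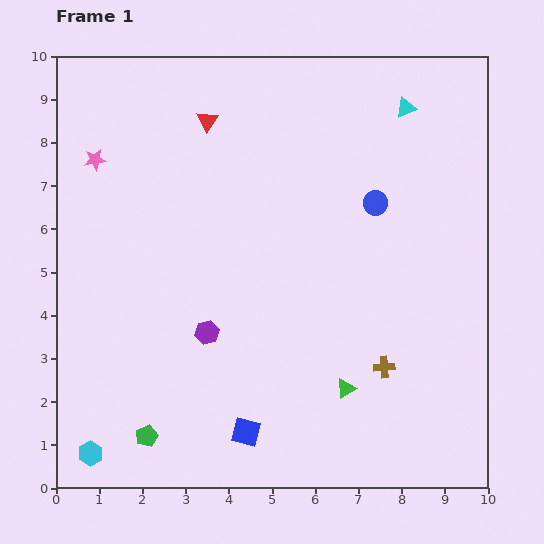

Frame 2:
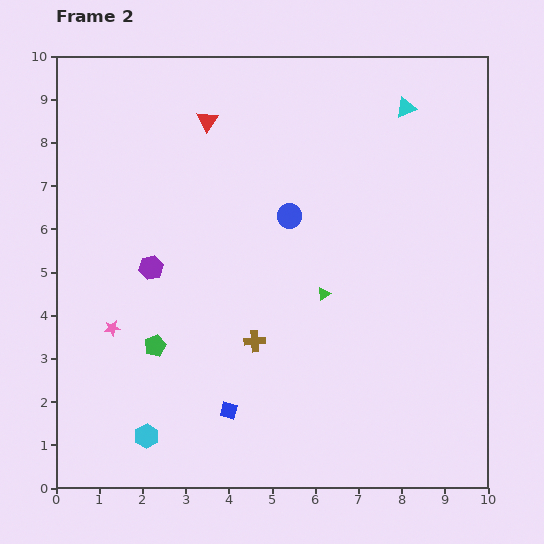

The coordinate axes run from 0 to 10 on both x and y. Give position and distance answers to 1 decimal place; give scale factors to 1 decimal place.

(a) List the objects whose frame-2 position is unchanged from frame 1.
the cyan triangle, the red triangle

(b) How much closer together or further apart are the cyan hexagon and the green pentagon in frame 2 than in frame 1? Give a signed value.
+0.7

Distance in frame 1: 1.4. Distance in frame 2: 2.1.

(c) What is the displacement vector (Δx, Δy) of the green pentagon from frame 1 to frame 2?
(0.2, 2.1)

The green pentagon was at (2.1, 1.2) in frame 1 and (2.3, 3.3) in frame 2.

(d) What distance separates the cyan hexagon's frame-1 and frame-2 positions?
1.4

The cyan hexagon moved from (0.8, 0.8) to (2.1, 1.2), a distance of √(1.3² + 0.4²) ≈ 1.4.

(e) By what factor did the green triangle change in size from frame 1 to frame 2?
0.7×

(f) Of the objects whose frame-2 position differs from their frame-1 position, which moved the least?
the blue square

(moved 0.6)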